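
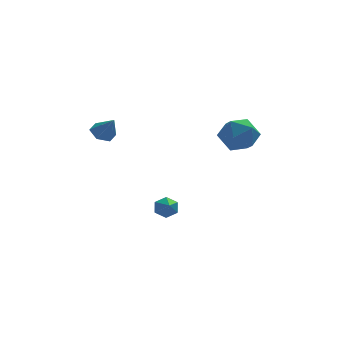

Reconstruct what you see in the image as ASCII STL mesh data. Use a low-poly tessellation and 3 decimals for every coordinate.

solid 
facet normal -0.359 0.493 -0.793
outer loop
vertex -2.123 4.134 1.214
vertex -2.727 4.058 1.44
vertex -2.38 4.582 1.609
endloop
endfacet
facet normal 0.918 0.274 0.287
outer loop
vertex -2.123 4.134 1.214
vertex -2.38 4.582 1.609
vertex -2.293 3.462 2.4
endloop
endfacet
facet normal -0.358 0.493 -0.793
outer loop
vertex -2.38 4.582 1.609
vertex -2.727 4.058 1.44
vertex -2.985 4.506 1.835
endloop
endfacet
facet normal 0.222 0.574 0.788
outer loop
vertex -2.38 4.582 1.609
vertex -2.985 4.506 1.835
vertex -2.293 3.462 2.4
endloop
endfacet
facet normal -0.359 0.492 -0.793
outer loop
vertex -2.985 4.506 1.835
vertex -2.727 4.058 1.44
vertex -3.332 3.982 1.667
endloop
endfacet
facet normal -0.543 0.092 0.835
outer loop
vertex -2.985 4.506 1.835
vertex -3.332 3.982 1.667
vertex -2.293 3.462 2.4
endloop
endfacet
facet normal -0.359 0.493 -0.792
outer loop
vertex -3.332 3.982 1.667
vertex -2.727 4.058 1.44
vertex -3.074 3.535 1.272
endloop
endfacet
facet normal -0.614 -0.691 0.381
outer loop
vertex -3.332 3.982 1.667
vertex -3.074 3.535 1.272
vertex -2.293 3.462 2.4
endloop
endfacet
facet normal -0.358 0.492 -0.793
outer loop
vertex -3.074 3.535 1.272
vertex -2.727 4.058 1.44
vertex -2.469 3.611 1.046
endloop
endfacet
facet normal 0.080 -0.990 -0.119
outer loop
vertex -3.074 3.535 1.272
vertex -2.469 3.611 1.046
vertex -2.293 3.462 2.4
endloop
endfacet
facet normal -0.359 0.492 -0.793
outer loop
vertex -2.469 3.611 1.046
vertex -2.727 4.058 1.44
vertex -2.123 4.134 1.214
endloop
endfacet
facet normal 0.846 -0.507 -0.166
outer loop
vertex -2.469 3.611 1.046
vertex -2.123 4.134 1.214
vertex -2.293 3.462 2.4
endloop
endfacet
facet normal -0.773 0.294 0.562
outer loop
vertex 2.697 3.353 1.864
vertex 2.141 2.542 1.523
vertex 2.726 2.448 2.378
endloop
endfacet
facet normal -0.155 0.484 0.861
outer loop
vertex 2.697 3.353 1.864
vertex 2.726 2.448 2.378
vertex 3.602 2.991 2.23
endloop
endfacet
facet normal 0.198 0.896 0.397
outer loop
vertex 2.697 3.353 1.864
vertex 3.602 2.991 2.23
vertex 3.557 3.421 1.283
endloop
endfacet
facet normal -0.204 0.960 -0.190
outer loop
vertex 2.697 3.353 1.864
vertex 3.557 3.421 1.283
vertex 2.655 3.143 0.846
endloop
endfacet
facet normal -0.804 0.588 -0.088
outer loop
vertex 2.697 3.353 1.864
vertex 2.655 3.143 0.846
vertex 2.141 2.542 1.523
endloop
endfacet
facet normal 0.230 -0.108 0.967
outer loop
vertex 3.602 2.991 2.23
vertex 2.726 2.448 2.378
vertex 3.605 1.957 2.114
endloop
endfacet
facet normal -0.771 -0.416 0.482
outer loop
vertex 2.726 2.448 2.378
vertex 2.141 2.542 1.523
vertex 2.703 1.679 1.677
endloop
endfacet
facet normal -0.820 0.061 -0.568
outer loop
vertex 2.141 2.542 1.523
vertex 2.655 3.143 0.846
vertex 2.658 2.109 0.73
endloop
endfacet
facet normal 0.151 0.664 -0.733
outer loop
vertex 2.655 3.143 0.846
vertex 3.557 3.421 1.283
vertex 3.534 2.652 0.582
endloop
endfacet
facet normal 0.800 0.560 0.216
outer loop
vertex 3.557 3.421 1.283
vertex 3.602 2.991 2.23
vertex 4.119 2.558 1.437
endloop
endfacet
facet normal 0.204 -0.960 0.190
outer loop
vertex 3.563 1.747 1.096
vertex 3.605 1.957 2.114
vertex 2.703 1.679 1.677
endloop
endfacet
facet normal -0.198 -0.896 -0.397
outer loop
vertex 3.563 1.747 1.096
vertex 2.703 1.679 1.677
vertex 2.658 2.109 0.73
endloop
endfacet
facet normal 0.155 -0.484 -0.861
outer loop
vertex 3.563 1.747 1.096
vertex 2.658 2.109 0.73
vertex 3.534 2.652 0.582
endloop
endfacet
facet normal 0.773 -0.294 -0.562
outer loop
vertex 3.563 1.747 1.096
vertex 3.534 2.652 0.582
vertex 4.119 2.558 1.437
endloop
endfacet
facet normal 0.804 -0.588 0.088
outer loop
vertex 3.563 1.747 1.096
vertex 4.119 2.558 1.437
vertex 3.605 1.957 2.114
endloop
endfacet
facet normal -0.151 -0.664 0.733
outer loop
vertex 2.703 1.679 1.677
vertex 3.605 1.957 2.114
vertex 2.726 2.448 2.378
endloop
endfacet
facet normal -0.800 -0.560 -0.216
outer loop
vertex 2.658 2.109 0.73
vertex 2.703 1.679 1.677
vertex 2.141 2.542 1.523
endloop
endfacet
facet normal -0.230 0.108 -0.967
outer loop
vertex 3.534 2.652 0.582
vertex 2.658 2.109 0.73
vertex 2.655 3.143 0.846
endloop
endfacet
facet normal 0.771 0.416 -0.482
outer loop
vertex 4.119 2.558 1.437
vertex 3.534 2.652 0.582
vertex 3.557 3.421 1.283
endloop
endfacet
facet normal 0.820 -0.061 0.568
outer loop
vertex 3.605 1.957 2.114
vertex 4.119 2.558 1.437
vertex 3.602 2.991 2.23
endloop
endfacet
facet normal 0.055 0.875 -0.481
outer loop
vertex 0.384 2.568 -3.17
vertex -0.098 2.755 -2.885
vertex 0.437 2.849 -2.653
endloop
endfacet
facet normal 0.925 -0.366 0.104
outer loop
vertex 0.384 2.568 -3.17
vertex 0.437 2.849 -2.653
vertex -0.182 1.425 -2.155
endloop
endfacet
facet normal 0.055 0.875 -0.481
outer loop
vertex 0.437 2.849 -2.653
vertex -0.098 2.755 -2.885
vertex -0.045 3.035 -2.369
endloop
endfacet
facet normal 0.526 0.068 0.848
outer loop
vertex 0.437 2.849 -2.653
vertex -0.045 3.035 -2.369
vertex -0.182 1.425 -2.155
endloop
endfacet
facet normal 0.056 0.875 -0.481
outer loop
vertex -0.045 3.035 -2.369
vertex -0.098 2.755 -2.885
vertex -0.58 2.942 -2.601
endloop
endfacet
facet normal -0.416 0.155 0.896
outer loop
vertex -0.045 3.035 -2.369
vertex -0.58 2.942 -2.601
vertex -0.182 1.425 -2.155
endloop
endfacet
facet normal 0.056 0.875 -0.481
outer loop
vertex -0.58 2.942 -2.601
vertex -0.098 2.755 -2.885
vertex -0.632 2.662 -3.117
endloop
endfacet
facet normal -0.960 -0.193 0.201
outer loop
vertex -0.58 2.942 -2.601
vertex -0.632 2.662 -3.117
vertex -0.182 1.425 -2.155
endloop
endfacet
facet normal 0.056 0.876 -0.480
outer loop
vertex -0.632 2.662 -3.117
vertex -0.098 2.755 -2.885
vertex -0.15 2.475 -3.402
endloop
endfacet
facet normal -0.562 -0.625 -0.541
outer loop
vertex -0.632 2.662 -3.117
vertex -0.15 2.475 -3.402
vertex -0.182 1.425 -2.155
endloop
endfacet
facet normal 0.056 0.876 -0.480
outer loop
vertex -0.15 2.475 -3.402
vertex -0.098 2.755 -2.885
vertex 0.384 2.568 -3.17
endloop
endfacet
facet normal 0.380 -0.712 -0.590
outer loop
vertex -0.15 2.475 -3.402
vertex 0.384 2.568 -3.17
vertex -0.182 1.425 -2.155
endloop
endfacet

endsolid


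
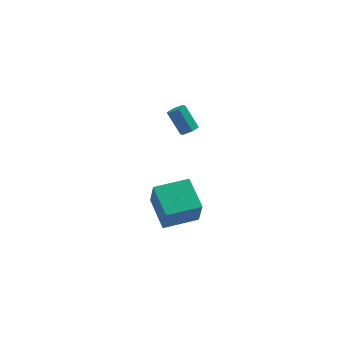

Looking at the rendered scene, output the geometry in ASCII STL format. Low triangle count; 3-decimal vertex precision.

solid 
facet normal -0.973 -0.227 -0.030
outer loop
vertex 2.369 -3.592 -3.266
vertex 1.887 -1.623 -2.519
vertex 2.27 -2.927 -5.085
endloop
endfacet
facet normal 0.223 -0.912 -0.345
outer loop
vertex 4.373 -2.437 -5.021
vertex 2.369 -3.592 -3.266
vertex 2.27 -2.927 -5.085
endloop
endfacet
facet normal -0.973 -0.227 -0.030
outer loop
vertex 2.27 -2.927 -5.085
vertex 1.887 -1.623 -2.519
vertex 1.788 -0.958 -4.339
endloop
endfacet
facet normal -0.051 0.343 -0.938
outer loop
vertex 1.788 -0.958 -4.339
vertex 4.373 -2.437 -5.021
vertex 2.27 -2.927 -5.085
endloop
endfacet
facet normal 0.051 -0.343 0.938
outer loop
vertex 2.369 -3.592 -3.266
vertex 3.99 -1.133 -2.455
vertex 1.887 -1.623 -2.519
endloop
endfacet
facet normal 0.223 -0.912 -0.345
outer loop
vertex 4.472 -3.102 -3.201
vertex 2.369 -3.592 -3.266
vertex 4.373 -2.437 -5.021
endloop
endfacet
facet normal 0.051 -0.343 0.938
outer loop
vertex 4.472 -3.102 -3.201
vertex 3.99 -1.133 -2.455
vertex 2.369 -3.592 -3.266
endloop
endfacet
facet normal -0.223 0.912 0.345
outer loop
vertex 1.887 -1.623 -2.519
vertex 3.99 -1.133 -2.455
vertex 1.788 -0.958 -4.339
endloop
endfacet
facet normal -0.051 0.343 -0.938
outer loop
vertex 3.891 -0.468 -4.274
vertex 4.373 -2.437 -5.021
vertex 1.788 -0.958 -4.339
endloop
endfacet
facet normal -0.223 0.912 0.345
outer loop
vertex 1.788 -0.958 -4.339
vertex 3.99 -1.133 -2.455
vertex 3.891 -0.468 -4.274
endloop
endfacet
facet normal 0.973 0.227 0.030
outer loop
vertex 3.891 -0.468 -4.274
vertex 4.472 -3.102 -3.201
vertex 4.373 -2.437 -5.021
endloop
endfacet
facet normal 0.973 0.227 0.030
outer loop
vertex 3.99 -1.133 -2.455
vertex 4.472 -3.102 -3.201
vertex 3.891 -0.468 -4.274
endloop
endfacet
facet normal 0.398 -0.501 -0.769
outer loop
vertex 4.292 -1.519 2.558
vertex 3.884 -1.929 2.614
vertex 3.791 -1.472 2.268
endloop
endfacet
facet normal 0.312 0.862 -0.400
outer loop
vertex 4.292 -1.519 2.558
vertex 3.791 -1.472 2.268
vertex 3.643 -0.702 3.81
endloop
endfacet
facet normal 0.313 0.861 -0.400
outer loop
vertex 3.643 -0.702 3.81
vertex 3.791 -1.472 2.268
vertex 3.143 -0.655 3.52
endloop
endfacet
facet normal -0.398 0.502 0.768
outer loop
vertex 3.643 -0.702 3.81
vertex 3.143 -0.655 3.52
vertex 3.236 -1.111 3.866
endloop
endfacet
facet normal 0.399 -0.501 -0.768
outer loop
vertex 3.791 -1.472 2.268
vertex 3.884 -1.929 2.614
vertex 3.384 -1.882 2.324
endloop
endfacet
facet normal -0.591 0.500 -0.633
outer loop
vertex 3.791 -1.472 2.268
vertex 3.384 -1.882 2.324
vertex 3.143 -0.655 3.52
endloop
endfacet
facet normal -0.590 0.501 -0.633
outer loop
vertex 3.143 -0.655 3.52
vertex 3.384 -1.882 2.324
vertex 2.735 -1.064 3.576
endloop
endfacet
facet normal -0.398 0.502 0.768
outer loop
vertex 3.143 -0.655 3.52
vertex 2.735 -1.064 3.576
vertex 3.236 -1.111 3.866
endloop
endfacet
facet normal 0.398 -0.502 -0.768
outer loop
vertex 3.384 -1.882 2.324
vertex 3.884 -1.929 2.614
vertex 3.477 -2.338 2.67
endloop
endfacet
facet normal -0.903 -0.361 -0.233
outer loop
vertex 3.384 -1.882 2.324
vertex 3.477 -2.338 2.67
vertex 2.735 -1.064 3.576
endloop
endfacet
facet normal -0.903 -0.360 -0.233
outer loop
vertex 2.735 -1.064 3.576
vertex 3.477 -2.338 2.67
vertex 2.828 -1.521 3.922
endloop
endfacet
facet normal -0.398 0.501 0.769
outer loop
vertex 2.735 -1.064 3.576
vertex 2.828 -1.521 3.922
vertex 3.236 -1.111 3.866
endloop
endfacet
facet normal 0.398 -0.502 -0.768
outer loop
vertex 3.477 -2.338 2.67
vertex 3.884 -1.929 2.614
vertex 3.977 -2.385 2.96
endloop
endfacet
facet normal -0.313 -0.861 0.400
outer loop
vertex 3.477 -2.338 2.67
vertex 3.977 -2.385 2.96
vertex 2.828 -1.521 3.922
endloop
endfacet
facet normal -0.313 -0.861 0.400
outer loop
vertex 2.828 -1.521 3.922
vertex 3.977 -2.385 2.96
vertex 3.329 -1.568 4.212
endloop
endfacet
facet normal -0.398 0.501 0.769
outer loop
vertex 2.828 -1.521 3.922
vertex 3.329 -1.568 4.212
vertex 3.236 -1.111 3.866
endloop
endfacet
facet normal 0.398 -0.502 -0.768
outer loop
vertex 3.977 -2.385 2.96
vertex 3.884 -1.929 2.614
vertex 4.385 -1.976 2.904
endloop
endfacet
facet normal 0.590 -0.502 0.633
outer loop
vertex 3.977 -2.385 2.96
vertex 4.385 -1.976 2.904
vertex 3.329 -1.568 4.212
endloop
endfacet
facet normal 0.591 -0.500 0.633
outer loop
vertex 3.329 -1.568 4.212
vertex 4.385 -1.976 2.904
vertex 3.736 -1.158 4.156
endloop
endfacet
facet normal -0.399 0.501 0.768
outer loop
vertex 3.329 -1.568 4.212
vertex 3.736 -1.158 4.156
vertex 3.236 -1.111 3.866
endloop
endfacet
facet normal 0.398 -0.501 -0.769
outer loop
vertex 4.385 -1.976 2.904
vertex 3.884 -1.929 2.614
vertex 4.292 -1.519 2.558
endloop
endfacet
facet normal 0.903 0.360 0.233
outer loop
vertex 4.385 -1.976 2.904
vertex 4.292 -1.519 2.558
vertex 3.736 -1.158 4.156
endloop
endfacet
facet normal 0.903 0.361 0.233
outer loop
vertex 3.736 -1.158 4.156
vertex 4.292 -1.519 2.558
vertex 3.643 -0.702 3.81
endloop
endfacet
facet normal -0.398 0.502 0.768
outer loop
vertex 3.736 -1.158 4.156
vertex 3.643 -0.702 3.81
vertex 3.236 -1.111 3.866
endloop
endfacet

endsolid


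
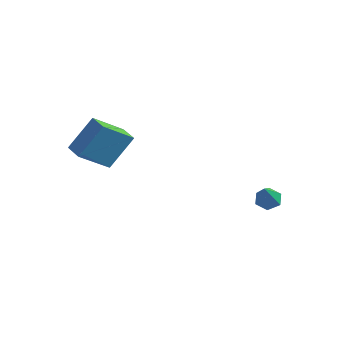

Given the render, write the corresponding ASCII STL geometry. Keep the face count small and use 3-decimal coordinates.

solid 
facet normal -0.220 0.577 -0.787
outer loop
vertex 3.56 3.68 -1.545
vertex 3.197 3.252 -1.757
vertex 2.981 3.673 -1.388
endloop
endfacet
facet normal 0.201 0.608 0.768
outer loop
vertex 3.56 3.68 -1.545
vertex 2.981 3.673 -1.388
vertex 3.563 2.288 -0.443
endloop
endfacet
facet normal -0.219 0.577 -0.787
outer loop
vertex 2.981 3.673 -1.388
vertex 3.197 3.252 -1.757
vertex 2.618 3.245 -1.601
endloop
endfacet
facet normal -0.666 0.209 0.716
outer loop
vertex 2.981 3.673 -1.388
vertex 2.618 3.245 -1.601
vertex 3.563 2.288 -0.443
endloop
endfacet
facet normal -0.219 0.576 -0.788
outer loop
vertex 2.618 3.245 -1.601
vertex 3.197 3.252 -1.757
vertex 2.834 2.824 -1.969
endloop
endfacet
facet normal -0.801 -0.570 0.182
outer loop
vertex 2.618 3.245 -1.601
vertex 2.834 2.824 -1.969
vertex 3.563 2.288 -0.443
endloop
endfacet
facet normal -0.220 0.577 -0.787
outer loop
vertex 2.834 2.824 -1.969
vertex 3.197 3.252 -1.757
vertex 3.413 2.831 -2.126
endloop
endfacet
facet normal -0.070 -0.951 -0.301
outer loop
vertex 2.834 2.824 -1.969
vertex 3.413 2.831 -2.126
vertex 3.563 2.288 -0.443
endloop
endfacet
facet normal -0.219 0.577 -0.787
outer loop
vertex 3.413 2.831 -2.126
vertex 3.197 3.252 -1.757
vertex 3.776 3.259 -1.913
endloop
endfacet
facet normal 0.796 -0.551 -0.249
outer loop
vertex 3.413 2.831 -2.126
vertex 3.776 3.259 -1.913
vertex 3.563 2.288 -0.443
endloop
endfacet
facet normal -0.219 0.576 -0.788
outer loop
vertex 3.776 3.259 -1.913
vertex 3.197 3.252 -1.757
vertex 3.56 3.68 -1.545
endloop
endfacet
facet normal 0.931 0.228 0.286
outer loop
vertex 3.776 3.259 -1.913
vertex 3.56 3.68 -1.545
vertex 3.563 2.288 -0.443
endloop
endfacet
facet normal -0.887 0.462 0.004
outer loop
vertex -2.632 -2.716 2.473
vertex -2.114 -1.734 3.89
vertex -2.0 -1.492 1.394
endloop
endfacet
facet normal -0.288 -0.545 -0.787
outer loop
vertex -1.166 -1.926 1.39
vertex -2.632 -2.716 2.473
vertex -2.0 -1.492 1.394
endloop
endfacet
facet normal -0.887 0.462 0.004
outer loop
vertex -2.0 -1.492 1.394
vertex -2.114 -1.734 3.89
vertex -1.482 -0.51 2.81
endloop
endfacet
facet normal 0.361 0.699 -0.617
outer loop
vertex -1.482 -0.51 2.81
vertex -1.166 -1.926 1.39
vertex -2.0 -1.492 1.394
endloop
endfacet
facet normal -0.361 -0.699 0.617
outer loop
vertex -2.632 -2.716 2.473
vertex -1.28 -2.168 3.886
vertex -2.114 -1.734 3.89
endloop
endfacet
facet normal -0.287 -0.546 -0.787
outer loop
vertex -1.798 -3.15 2.47
vertex -2.632 -2.716 2.473
vertex -1.166 -1.926 1.39
endloop
endfacet
facet normal -0.362 -0.699 0.617
outer loop
vertex -1.798 -3.15 2.47
vertex -1.28 -2.168 3.886
vertex -2.632 -2.716 2.473
endloop
endfacet
facet normal 0.288 0.546 0.787
outer loop
vertex -2.114 -1.734 3.89
vertex -1.28 -2.168 3.886
vertex -1.482 -0.51 2.81
endloop
endfacet
facet normal 0.362 0.699 -0.617
outer loop
vertex -0.648 -0.944 2.807
vertex -1.166 -1.926 1.39
vertex -1.482 -0.51 2.81
endloop
endfacet
facet normal 0.287 0.546 0.787
outer loop
vertex -1.482 -0.51 2.81
vertex -1.28 -2.168 3.886
vertex -0.648 -0.944 2.807
endloop
endfacet
facet normal 0.887 -0.462 -0.004
outer loop
vertex -0.648 -0.944 2.807
vertex -1.798 -3.15 2.47
vertex -1.166 -1.926 1.39
endloop
endfacet
facet normal 0.887 -0.462 -0.004
outer loop
vertex -1.28 -2.168 3.886
vertex -1.798 -3.15 2.47
vertex -0.648 -0.944 2.807
endloop
endfacet

endsolid


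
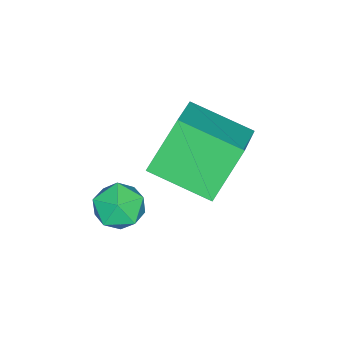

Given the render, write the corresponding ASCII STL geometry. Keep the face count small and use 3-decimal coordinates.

solid 
facet normal -0.508 0.243 0.826
outer loop
vertex -3.157 -1.063 3.939
vertex -3.308 0.813 3.293
vertex -4.838 -1.51 3.036
endloop
endfacet
facet normal 0.076 -0.943 0.325
outer loop
vertex -3.872 -1.973 1.467
vertex -3.157 -1.063 3.939
vertex -4.838 -1.51 3.036
endloop
endfacet
facet normal -0.508 0.243 0.826
outer loop
vertex -4.838 -1.51 3.036
vertex -3.308 0.813 3.293
vertex -4.989 0.366 2.39
endloop
endfacet
facet normal -0.858 -0.228 -0.461
outer loop
vertex -4.989 0.366 2.39
vertex -3.872 -1.973 1.467
vertex -4.838 -1.51 3.036
endloop
endfacet
facet normal 0.858 0.228 0.461
outer loop
vertex -3.157 -1.063 3.939
vertex -2.342 0.35 1.724
vertex -3.308 0.813 3.293
endloop
endfacet
facet normal 0.076 -0.943 0.325
outer loop
vertex -2.191 -1.526 2.37
vertex -3.157 -1.063 3.939
vertex -3.872 -1.973 1.467
endloop
endfacet
facet normal 0.858 0.228 0.461
outer loop
vertex -2.191 -1.526 2.37
vertex -2.342 0.35 1.724
vertex -3.157 -1.063 3.939
endloop
endfacet
facet normal -0.076 0.943 -0.325
outer loop
vertex -3.308 0.813 3.293
vertex -2.342 0.35 1.724
vertex -4.989 0.366 2.39
endloop
endfacet
facet normal -0.858 -0.228 -0.461
outer loop
vertex -4.023 -0.097 0.821
vertex -3.872 -1.973 1.467
vertex -4.989 0.366 2.39
endloop
endfacet
facet normal -0.076 0.943 -0.325
outer loop
vertex -4.989 0.366 2.39
vertex -2.342 0.35 1.724
vertex -4.023 -0.097 0.821
endloop
endfacet
facet normal 0.508 -0.243 -0.826
outer loop
vertex -4.023 -0.097 0.821
vertex -2.191 -1.526 2.37
vertex -3.872 -1.973 1.467
endloop
endfacet
facet normal 0.508 -0.243 -0.826
outer loop
vertex -2.342 0.35 1.724
vertex -2.191 -1.526 2.37
vertex -4.023 -0.097 0.821
endloop
endfacet
facet normal -0.688 0.259 0.678
outer loop
vertex -3.119 -2.373 0.277
vertex -2.592 -2.61 0.902
vertex -2.576 -1.809 0.612
endloop
endfacet
facet normal -0.744 0.661 0.093
outer loop
vertex -3.119 -2.373 0.277
vertex -2.576 -1.809 0.612
vertex -2.701 -1.831 -0.23
endloop
endfacet
facet normal -0.857 0.228 -0.463
outer loop
vertex -3.119 -2.373 0.277
vertex -2.701 -1.831 -0.23
vertex -2.793 -2.645 -0.461
endloop
endfacet
facet normal -0.869 -0.442 -0.221
outer loop
vertex -3.119 -2.373 0.277
vertex -2.793 -2.645 -0.461
vertex -2.726 -3.127 0.238
endloop
endfacet
facet normal -0.765 -0.424 0.484
outer loop
vertex -3.119 -2.373 0.277
vertex -2.726 -3.127 0.238
vertex -2.592 -2.61 0.902
endloop
endfacet
facet normal -0.120 0.993 -0.008
outer loop
vertex -2.701 -1.831 -0.23
vertex -2.576 -1.809 0.612
vertex -1.914 -1.733 0.082
endloop
endfacet
facet normal -0.028 0.341 0.940
outer loop
vertex -2.576 -1.809 0.612
vertex -2.592 -2.61 0.902
vertex -1.847 -2.215 0.781
endloop
endfacet
facet normal -0.153 -0.765 0.626
outer loop
vertex -2.592 -2.61 0.902
vertex -2.726 -3.127 0.238
vertex -1.939 -3.029 0.55
endloop
endfacet
facet normal -0.322 -0.793 -0.516
outer loop
vertex -2.726 -3.127 0.238
vertex -2.793 -2.645 -0.461
vertex -2.064 -3.051 -0.292
endloop
endfacet
facet normal -0.302 0.292 -0.908
outer loop
vertex -2.793 -2.645 -0.461
vertex -2.701 -1.831 -0.23
vertex -2.048 -2.25 -0.582
endloop
endfacet
facet normal 0.869 0.442 0.221
outer loop
vertex -1.521 -2.487 0.043
vertex -1.914 -1.733 0.082
vertex -1.847 -2.215 0.781
endloop
endfacet
facet normal 0.857 -0.228 0.463
outer loop
vertex -1.521 -2.487 0.043
vertex -1.847 -2.215 0.781
vertex -1.939 -3.029 0.55
endloop
endfacet
facet normal 0.744 -0.661 -0.093
outer loop
vertex -1.521 -2.487 0.043
vertex -1.939 -3.029 0.55
vertex -2.064 -3.051 -0.292
endloop
endfacet
facet normal 0.688 -0.259 -0.678
outer loop
vertex -1.521 -2.487 0.043
vertex -2.064 -3.051 -0.292
vertex -2.048 -2.25 -0.582
endloop
endfacet
facet normal 0.765 0.424 -0.484
outer loop
vertex -1.521 -2.487 0.043
vertex -2.048 -2.25 -0.582
vertex -1.914 -1.733 0.082
endloop
endfacet
facet normal 0.322 0.793 0.516
outer loop
vertex -1.847 -2.215 0.781
vertex -1.914 -1.733 0.082
vertex -2.576 -1.809 0.612
endloop
endfacet
facet normal 0.302 -0.292 0.908
outer loop
vertex -1.939 -3.029 0.55
vertex -1.847 -2.215 0.781
vertex -2.592 -2.61 0.902
endloop
endfacet
facet normal 0.120 -0.993 0.008
outer loop
vertex -2.064 -3.051 -0.292
vertex -1.939 -3.029 0.55
vertex -2.726 -3.127 0.238
endloop
endfacet
facet normal 0.028 -0.341 -0.940
outer loop
vertex -2.048 -2.25 -0.582
vertex -2.064 -3.051 -0.292
vertex -2.793 -2.645 -0.461
endloop
endfacet
facet normal 0.153 0.765 -0.626
outer loop
vertex -1.914 -1.733 0.082
vertex -2.048 -2.25 -0.582
vertex -2.701 -1.831 -0.23
endloop
endfacet

endsolid


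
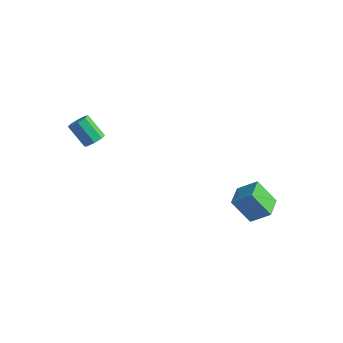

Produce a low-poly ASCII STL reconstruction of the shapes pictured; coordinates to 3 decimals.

solid 
facet normal 0.661 0.082 -0.746
outer loop
vertex -2.678 -2.863 3.498
vertex -3.005 -3.389 3.151
vertex -3.071 -2.682 3.17
endloop
endfacet
facet normal 0.200 0.939 0.279
outer loop
vertex -2.678 -2.863 3.498
vertex -3.071 -2.682 3.17
vertex -3.827 -3.005 4.797
endloop
endfacet
facet normal 0.199 0.940 0.279
outer loop
vertex -3.827 -3.005 4.797
vertex -3.071 -2.682 3.17
vertex -4.221 -2.824 4.468
endloop
endfacet
facet normal -0.661 -0.082 0.746
outer loop
vertex -3.827 -3.005 4.797
vertex -4.221 -2.824 4.468
vertex -4.155 -3.531 4.449
endloop
endfacet
facet normal 0.661 0.082 -0.746
outer loop
vertex -3.071 -2.682 3.17
vertex -3.005 -3.389 3.151
vertex -3.426 -2.915 2.83
endloop
endfacet
facet normal -0.371 0.900 -0.230
outer loop
vertex -3.071 -2.682 3.17
vertex -3.426 -2.915 2.83
vertex -4.221 -2.824 4.468
endloop
endfacet
facet normal -0.371 0.899 -0.230
outer loop
vertex -4.221 -2.824 4.468
vertex -3.426 -2.915 2.83
vertex -4.575 -3.057 4.129
endloop
endfacet
facet normal -0.661 -0.082 0.746
outer loop
vertex -4.221 -2.824 4.468
vertex -4.575 -3.057 4.129
vertex -4.155 -3.531 4.449
endloop
endfacet
facet normal 0.660 0.081 -0.747
outer loop
vertex -3.426 -2.915 2.83
vertex -3.005 -3.389 3.151
vertex -3.534 -3.426 2.679
endloop
endfacet
facet normal -0.724 0.332 -0.604
outer loop
vertex -3.426 -2.915 2.83
vertex -3.534 -3.426 2.679
vertex -4.575 -3.057 4.129
endloop
endfacet
facet normal -0.723 0.334 -0.604
outer loop
vertex -4.575 -3.057 4.129
vertex -3.534 -3.426 2.679
vertex -4.684 -3.568 3.977
endloop
endfacet
facet normal -0.660 -0.081 0.747
outer loop
vertex -4.575 -3.057 4.129
vertex -4.684 -3.568 3.977
vertex -4.155 -3.531 4.449
endloop
endfacet
facet normal 0.660 0.082 -0.746
outer loop
vertex -3.534 -3.426 2.679
vertex -3.005 -3.389 3.151
vertex -3.333 -3.915 2.803
endloop
endfacet
facet normal -0.653 -0.427 -0.625
outer loop
vertex -3.534 -3.426 2.679
vertex -3.333 -3.915 2.803
vertex -4.684 -3.568 3.977
endloop
endfacet
facet normal -0.653 -0.429 -0.624
outer loop
vertex -4.684 -3.568 3.977
vertex -3.333 -3.915 2.803
vertex -4.482 -4.057 4.102
endloop
endfacet
facet normal -0.660 -0.082 0.746
outer loop
vertex -4.684 -3.568 3.977
vertex -4.482 -4.057 4.102
vertex -4.155 -3.531 4.449
endloop
endfacet
facet normal 0.661 0.082 -0.746
outer loop
vertex -3.333 -3.915 2.803
vertex -3.005 -3.389 3.151
vertex -2.939 -4.096 3.132
endloop
endfacet
facet normal -0.199 -0.940 -0.279
outer loop
vertex -3.333 -3.915 2.803
vertex -2.939 -4.096 3.132
vertex -4.482 -4.057 4.102
endloop
endfacet
facet normal -0.199 -0.939 -0.279
outer loop
vertex -4.482 -4.057 4.102
vertex -2.939 -4.096 3.132
vertex -4.089 -4.238 4.43
endloop
endfacet
facet normal -0.661 -0.082 0.746
outer loop
vertex -4.482 -4.057 4.102
vertex -4.089 -4.238 4.43
vertex -4.155 -3.531 4.449
endloop
endfacet
facet normal 0.661 0.082 -0.746
outer loop
vertex -2.939 -4.096 3.132
vertex -3.005 -3.389 3.151
vertex -2.585 -3.863 3.471
endloop
endfacet
facet normal 0.371 -0.899 0.231
outer loop
vertex -2.939 -4.096 3.132
vertex -2.585 -3.863 3.471
vertex -4.089 -4.238 4.43
endloop
endfacet
facet normal 0.371 -0.900 0.230
outer loop
vertex -4.089 -4.238 4.43
vertex -2.585 -3.863 3.471
vertex -3.734 -4.005 4.77
endloop
endfacet
facet normal -0.661 -0.082 0.746
outer loop
vertex -4.089 -4.238 4.43
vertex -3.734 -4.005 4.77
vertex -4.155 -3.531 4.449
endloop
endfacet
facet normal 0.660 0.081 -0.747
outer loop
vertex -2.585 -3.863 3.471
vertex -3.005 -3.389 3.151
vertex -2.476 -3.352 3.623
endloop
endfacet
facet normal 0.724 -0.334 0.604
outer loop
vertex -2.585 -3.863 3.471
vertex -2.476 -3.352 3.623
vertex -3.734 -4.005 4.77
endloop
endfacet
facet normal 0.724 -0.332 0.605
outer loop
vertex -3.734 -4.005 4.77
vertex -2.476 -3.352 3.623
vertex -3.626 -3.494 4.921
endloop
endfacet
facet normal -0.660 -0.081 0.747
outer loop
vertex -3.734 -4.005 4.77
vertex -3.626 -3.494 4.921
vertex -4.155 -3.531 4.449
endloop
endfacet
facet normal 0.660 0.082 -0.746
outer loop
vertex -2.476 -3.352 3.623
vertex -3.005 -3.389 3.151
vertex -2.678 -2.863 3.498
endloop
endfacet
facet normal 0.652 0.429 0.625
outer loop
vertex -2.476 -3.352 3.623
vertex -2.678 -2.863 3.498
vertex -3.626 -3.494 4.921
endloop
endfacet
facet normal 0.654 0.427 0.625
outer loop
vertex -3.626 -3.494 4.921
vertex -2.678 -2.863 3.498
vertex -3.827 -3.005 4.797
endloop
endfacet
facet normal -0.660 -0.082 0.746
outer loop
vertex -3.626 -3.494 4.921
vertex -3.827 -3.005 4.797
vertex -4.155 -3.531 4.449
endloop
endfacet
facet normal -0.542 -0.265 0.798
outer loop
vertex 4.17 2.406 -1.678
vertex 3.486 3.852 -1.662
vertex 3.041 1.883 -2.619
endloop
endfacet
facet normal 0.427 -0.904 -0.010
outer loop
vertex 4.114 2.408 -4.198
vertex 4.17 2.406 -1.678
vertex 3.041 1.883 -2.619
endloop
endfacet
facet normal -0.542 -0.265 0.798
outer loop
vertex 3.041 1.883 -2.619
vertex 3.486 3.852 -1.662
vertex 2.357 3.329 -2.603
endloop
endfacet
facet normal -0.724 -0.336 -0.603
outer loop
vertex 2.357 3.329 -2.603
vertex 4.114 2.408 -4.198
vertex 3.041 1.883 -2.619
endloop
endfacet
facet normal 0.724 0.336 0.603
outer loop
vertex 4.17 2.406 -1.678
vertex 4.559 4.377 -3.241
vertex 3.486 3.852 -1.662
endloop
endfacet
facet normal 0.427 -0.904 -0.010
outer loop
vertex 5.243 2.931 -3.257
vertex 4.17 2.406 -1.678
vertex 4.114 2.408 -4.198
endloop
endfacet
facet normal 0.724 0.336 0.603
outer loop
vertex 5.243 2.931 -3.257
vertex 4.559 4.377 -3.241
vertex 4.17 2.406 -1.678
endloop
endfacet
facet normal -0.427 0.904 0.010
outer loop
vertex 3.486 3.852 -1.662
vertex 4.559 4.377 -3.241
vertex 2.357 3.329 -2.603
endloop
endfacet
facet normal -0.724 -0.336 -0.603
outer loop
vertex 3.43 3.854 -4.182
vertex 4.114 2.408 -4.198
vertex 2.357 3.329 -2.603
endloop
endfacet
facet normal -0.427 0.904 0.010
outer loop
vertex 2.357 3.329 -2.603
vertex 4.559 4.377 -3.241
vertex 3.43 3.854 -4.182
endloop
endfacet
facet normal 0.542 0.265 -0.798
outer loop
vertex 3.43 3.854 -4.182
vertex 5.243 2.931 -3.257
vertex 4.114 2.408 -4.198
endloop
endfacet
facet normal 0.542 0.265 -0.798
outer loop
vertex 4.559 4.377 -3.241
vertex 5.243 2.931 -3.257
vertex 3.43 3.854 -4.182
endloop
endfacet

endsolid


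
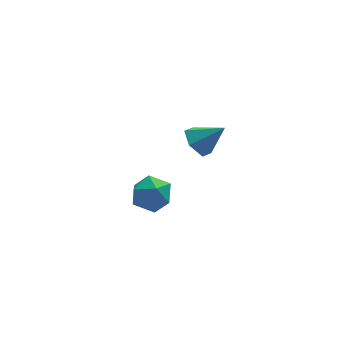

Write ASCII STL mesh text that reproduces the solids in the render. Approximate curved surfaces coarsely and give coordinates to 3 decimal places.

solid 
facet normal -0.954 0.296 0.046
outer loop
vertex -3.476 -0.034 -4.302
vertex -3.422 -0.056 -3.052
vertex -3.128 0.99 -3.673
endloop
endfacet
facet normal -0.638 0.549 -0.541
outer loop
vertex -3.476 -0.034 -4.302
vertex -3.128 0.99 -3.673
vertex -2.524 0.662 -4.718
endloop
endfacet
facet normal -0.397 -0.006 -0.918
outer loop
vertex -3.476 -0.034 -4.302
vertex -2.524 0.662 -4.718
vertex -2.444 -0.586 -4.744
endloop
endfacet
facet normal -0.564 -0.603 -0.564
outer loop
vertex -3.476 -0.034 -4.302
vertex -2.444 -0.586 -4.744
vertex -3.0 -1.03 -3.714
endloop
endfacet
facet normal -0.909 -0.416 0.032
outer loop
vertex -3.476 -0.034 -4.302
vertex -3.0 -1.03 -3.714
vertex -3.422 -0.056 -3.052
endloop
endfacet
facet normal -0.074 0.938 -0.338
outer loop
vertex -2.524 0.662 -4.718
vertex -3.128 0.99 -3.673
vertex -1.88 1.07 -3.726
endloop
endfacet
facet normal -0.587 0.529 0.613
outer loop
vertex -3.128 0.99 -3.673
vertex -3.422 -0.056 -3.052
vertex -2.436 0.626 -2.696
endloop
endfacet
facet normal -0.514 -0.623 0.590
outer loop
vertex -3.422 -0.056 -3.052
vertex -3.0 -1.03 -3.714
vertex -2.356 -0.622 -2.722
endloop
endfacet
facet normal 0.043 -0.926 -0.376
outer loop
vertex -3.0 -1.03 -3.714
vertex -2.444 -0.586 -4.744
vertex -1.752 -0.95 -3.767
endloop
endfacet
facet normal 0.315 0.040 -0.948
outer loop
vertex -2.444 -0.586 -4.744
vertex -2.524 0.662 -4.718
vertex -1.458 0.096 -4.388
endloop
endfacet
facet normal 0.564 0.603 0.564
outer loop
vertex -1.404 0.074 -3.138
vertex -1.88 1.07 -3.726
vertex -2.436 0.626 -2.696
endloop
endfacet
facet normal 0.397 0.006 0.918
outer loop
vertex -1.404 0.074 -3.138
vertex -2.436 0.626 -2.696
vertex -2.356 -0.622 -2.722
endloop
endfacet
facet normal 0.638 -0.549 0.541
outer loop
vertex -1.404 0.074 -3.138
vertex -2.356 -0.622 -2.722
vertex -1.752 -0.95 -3.767
endloop
endfacet
facet normal 0.954 -0.296 -0.046
outer loop
vertex -1.404 0.074 -3.138
vertex -1.752 -0.95 -3.767
vertex -1.458 0.096 -4.388
endloop
endfacet
facet normal 0.909 0.416 -0.032
outer loop
vertex -1.404 0.074 -3.138
vertex -1.458 0.096 -4.388
vertex -1.88 1.07 -3.726
endloop
endfacet
facet normal -0.043 0.926 0.376
outer loop
vertex -2.436 0.626 -2.696
vertex -1.88 1.07 -3.726
vertex -3.128 0.99 -3.673
endloop
endfacet
facet normal -0.315 -0.040 0.948
outer loop
vertex -2.356 -0.622 -2.722
vertex -2.436 0.626 -2.696
vertex -3.422 -0.056 -3.052
endloop
endfacet
facet normal 0.074 -0.938 0.338
outer loop
vertex -1.752 -0.95 -3.767
vertex -2.356 -0.622 -2.722
vertex -3.0 -1.03 -3.714
endloop
endfacet
facet normal 0.587 -0.529 -0.613
outer loop
vertex -1.458 0.096 -4.388
vertex -1.752 -0.95 -3.767
vertex -2.444 -0.586 -4.744
endloop
endfacet
facet normal 0.514 0.623 -0.590
outer loop
vertex -1.88 1.07 -3.726
vertex -1.458 0.096 -4.388
vertex -2.524 0.662 -4.718
endloop
endfacet
facet normal -0.710 0.237 -0.663
outer loop
vertex -0.135 -2.164 2.192
vertex -0.769 -2.831 2.633
vertex -0.744 -1.862 2.953
endloop
endfacet
facet normal 0.651 0.722 0.234
outer loop
vertex -0.135 -2.164 2.192
vertex -0.744 -1.862 2.953
vertex 0.489 -3.249 3.807
endloop
endfacet
facet normal -0.710 0.237 -0.663
outer loop
vertex -0.744 -1.862 2.953
vertex -0.769 -2.831 2.633
vertex -1.378 -2.529 3.394
endloop
endfacet
facet normal 0.021 0.538 0.843
outer loop
vertex -0.744 -1.862 2.953
vertex -1.378 -2.529 3.394
vertex 0.489 -3.249 3.807
endloop
endfacet
facet normal -0.711 0.237 -0.663
outer loop
vertex -1.378 -2.529 3.394
vertex -0.769 -2.831 2.633
vertex -1.402 -3.497 3.074
endloop
endfacet
facet normal -0.312 -0.291 0.904
outer loop
vertex -1.378 -2.529 3.394
vertex -1.402 -3.497 3.074
vertex 0.489 -3.249 3.807
endloop
endfacet
facet normal -0.710 0.236 -0.663
outer loop
vertex -1.402 -3.497 3.074
vertex -0.769 -2.831 2.633
vertex -0.793 -3.799 2.314
endloop
endfacet
facet normal -0.016 -0.934 0.358
outer loop
vertex -1.402 -3.497 3.074
vertex -0.793 -3.799 2.314
vertex 0.489 -3.249 3.807
endloop
endfacet
facet normal -0.710 0.236 -0.663
outer loop
vertex -0.793 -3.799 2.314
vertex -0.769 -2.831 2.633
vertex -0.159 -3.132 1.873
endloop
endfacet
facet normal 0.613 -0.749 -0.251
outer loop
vertex -0.793 -3.799 2.314
vertex -0.159 -3.132 1.873
vertex 0.489 -3.249 3.807
endloop
endfacet
facet normal -0.710 0.236 -0.663
outer loop
vertex -0.159 -3.132 1.873
vertex -0.769 -2.831 2.633
vertex -0.135 -2.164 2.192
endloop
endfacet
facet normal 0.947 0.079 -0.312
outer loop
vertex -0.159 -3.132 1.873
vertex -0.135 -2.164 2.192
vertex 0.489 -3.249 3.807
endloop
endfacet

endsolid


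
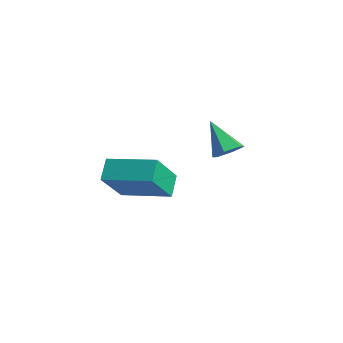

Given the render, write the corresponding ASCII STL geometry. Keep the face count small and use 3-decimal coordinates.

solid 
facet normal -0.825 -0.541 -0.165
outer loop
vertex 2.008 -3.036 1.397
vertex 1.507 -2.473 2.054
vertex 1.517 -1.868 0.022
endloop
endfacet
facet normal 0.501 -0.563 -0.657
outer loop
vertex 3.133 -0.807 0.346
vertex 2.008 -3.036 1.397
vertex 1.517 -1.868 0.022
endloop
endfacet
facet normal -0.825 -0.541 -0.165
outer loop
vertex 1.517 -1.868 0.022
vertex 1.507 -2.473 2.054
vertex 1.016 -1.305 0.679
endloop
endfacet
facet normal -0.263 0.625 -0.735
outer loop
vertex 1.016 -1.305 0.679
vertex 3.133 -0.807 0.346
vertex 1.517 -1.868 0.022
endloop
endfacet
facet normal 0.263 -0.625 0.735
outer loop
vertex 2.008 -3.036 1.397
vertex 3.123 -1.412 2.378
vertex 1.507 -2.473 2.054
endloop
endfacet
facet normal 0.501 -0.563 -0.657
outer loop
vertex 3.624 -1.975 1.721
vertex 2.008 -3.036 1.397
vertex 3.133 -0.807 0.346
endloop
endfacet
facet normal 0.263 -0.625 0.735
outer loop
vertex 3.624 -1.975 1.721
vertex 3.123 -1.412 2.378
vertex 2.008 -3.036 1.397
endloop
endfacet
facet normal -0.501 0.563 0.657
outer loop
vertex 1.507 -2.473 2.054
vertex 3.123 -1.412 2.378
vertex 1.016 -1.305 0.679
endloop
endfacet
facet normal -0.263 0.625 -0.735
outer loop
vertex 2.632 -0.244 1.003
vertex 3.133 -0.807 0.346
vertex 1.016 -1.305 0.679
endloop
endfacet
facet normal -0.501 0.563 0.657
outer loop
vertex 1.016 -1.305 0.679
vertex 3.123 -1.412 2.378
vertex 2.632 -0.244 1.003
endloop
endfacet
facet normal 0.825 0.541 0.165
outer loop
vertex 2.632 -0.244 1.003
vertex 3.624 -1.975 1.721
vertex 3.133 -0.807 0.346
endloop
endfacet
facet normal 0.825 0.541 0.165
outer loop
vertex 3.123 -1.412 2.378
vertex 3.624 -1.975 1.721
vertex 2.632 -0.244 1.003
endloop
endfacet
facet normal 0.661 0.047 -0.749
outer loop
vertex 2.756 2.472 1.727
vertex 2.282 2.307 1.298
vertex 2.395 2.942 1.438
endloop
endfacet
facet normal 0.258 0.642 0.722
outer loop
vertex 2.756 2.472 1.727
vertex 2.395 2.942 1.438
vertex 1.238 2.233 2.482
endloop
endfacet
facet normal 0.661 0.047 -0.749
outer loop
vertex 2.395 2.942 1.438
vertex 2.282 2.307 1.298
vertex 1.921 2.778 1.009
endloop
endfacet
facet normal -0.429 0.894 0.132
outer loop
vertex 2.395 2.942 1.438
vertex 1.921 2.778 1.009
vertex 1.238 2.233 2.482
endloop
endfacet
facet normal 0.661 0.046 -0.749
outer loop
vertex 1.921 2.778 1.009
vertex 2.282 2.307 1.298
vertex 1.808 2.143 0.87
endloop
endfacet
facet normal -0.912 0.236 -0.336
outer loop
vertex 1.921 2.778 1.009
vertex 1.808 2.143 0.87
vertex 1.238 2.233 2.482
endloop
endfacet
facet normal 0.660 0.048 -0.750
outer loop
vertex 1.808 2.143 0.87
vertex 2.282 2.307 1.298
vertex 2.169 1.672 1.158
endloop
endfacet
facet normal -0.708 -0.673 -0.213
outer loop
vertex 1.808 2.143 0.87
vertex 2.169 1.672 1.158
vertex 1.238 2.233 2.482
endloop
endfacet
facet normal 0.661 0.047 -0.749
outer loop
vertex 2.169 1.672 1.158
vertex 2.282 2.307 1.298
vertex 2.643 1.837 1.587
endloop
endfacet
facet normal -0.020 -0.926 0.378
outer loop
vertex 2.169 1.672 1.158
vertex 2.643 1.837 1.587
vertex 1.238 2.233 2.482
endloop
endfacet
facet normal 0.661 0.047 -0.749
outer loop
vertex 2.643 1.837 1.587
vertex 2.282 2.307 1.298
vertex 2.756 2.472 1.727
endloop
endfacet
facet normal 0.463 -0.269 0.845
outer loop
vertex 2.643 1.837 1.587
vertex 2.756 2.472 1.727
vertex 1.238 2.233 2.482
endloop
endfacet

endsolid


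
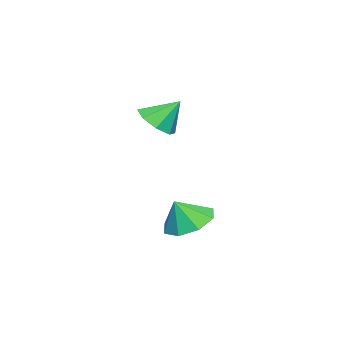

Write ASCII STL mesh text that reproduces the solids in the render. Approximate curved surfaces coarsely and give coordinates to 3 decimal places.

solid 
facet normal 0.188 -0.627 -0.756
outer loop
vertex 1.972 0.323 0.919
vertex 1.23 0.053 0.958
vertex 1.593 0.635 0.566
endloop
endfacet
facet normal 0.542 0.827 0.149
outer loop
vertex 1.972 0.323 0.919
vertex 1.593 0.635 0.566
vertex 1.01 0.787 1.842
endloop
endfacet
facet normal 0.189 -0.627 -0.756
outer loop
vertex 1.593 0.635 0.566
vertex 1.23 0.053 0.958
vertex 1.002 0.606 0.442
endloop
endfacet
facet normal -0.022 0.992 -0.128
outer loop
vertex 1.593 0.635 0.566
vertex 1.002 0.606 0.442
vertex 1.01 0.787 1.842
endloop
endfacet
facet normal 0.190 -0.627 -0.756
outer loop
vertex 1.002 0.606 0.442
vertex 1.23 0.053 0.958
vertex 0.545 0.253 0.62
endloop
endfacet
facet normal -0.632 0.769 -0.096
outer loop
vertex 1.002 0.606 0.442
vertex 0.545 0.253 0.62
vertex 1.01 0.787 1.842
endloop
endfacet
facet normal 0.189 -0.628 -0.755
outer loop
vertex 0.545 0.253 0.62
vertex 1.23 0.053 0.958
vertex 0.489 -0.217 0.997
endloop
endfacet
facet normal -0.929 0.292 0.226
outer loop
vertex 0.545 0.253 0.62
vertex 0.489 -0.217 0.997
vertex 1.01 0.787 1.842
endloop
endfacet
facet normal 0.189 -0.627 -0.756
outer loop
vertex 0.489 -0.217 0.997
vertex 1.23 0.053 0.958
vertex 0.867 -0.529 1.35
endloop
endfacet
facet normal -0.742 -0.163 0.651
outer loop
vertex 0.489 -0.217 0.997
vertex 0.867 -0.529 1.35
vertex 1.01 0.787 1.842
endloop
endfacet
facet normal 0.189 -0.627 -0.756
outer loop
vertex 0.867 -0.529 1.35
vertex 1.23 0.053 0.958
vertex 1.459 -0.5 1.474
endloop
endfacet
facet normal -0.178 -0.328 0.928
outer loop
vertex 0.867 -0.529 1.35
vertex 1.459 -0.5 1.474
vertex 1.01 0.787 1.842
endloop
endfacet
facet normal 0.190 -0.627 -0.756
outer loop
vertex 1.459 -0.5 1.474
vertex 1.23 0.053 0.958
vertex 1.916 -0.147 1.296
endloop
endfacet
facet normal 0.431 -0.106 0.896
outer loop
vertex 1.459 -0.5 1.474
vertex 1.916 -0.147 1.296
vertex 1.01 0.787 1.842
endloop
endfacet
facet normal 0.189 -0.628 -0.755
outer loop
vertex 1.916 -0.147 1.296
vertex 1.23 0.053 0.958
vertex 1.972 0.323 0.919
endloop
endfacet
facet normal 0.730 0.373 0.573
outer loop
vertex 1.916 -0.147 1.296
vertex 1.972 0.323 0.919
vertex 1.01 0.787 1.842
endloop
endfacet
facet normal -0.322 0.350 -0.880
outer loop
vertex 2.737 1.35 -3.348
vertex 1.869 1.385 -3.016
vertex 2.587 1.976 -3.044
endloop
endfacet
facet normal 0.920 0.031 0.391
outer loop
vertex 2.737 1.35 -3.348
vertex 2.587 1.976 -3.044
vertex 2.211 1.015 -2.084
endloop
endfacet
facet normal -0.322 0.349 -0.880
outer loop
vertex 2.587 1.976 -3.044
vertex 1.869 1.385 -3.016
vertex 2.016 2.256 -2.724
endloop
endfacet
facet normal 0.594 0.441 0.674
outer loop
vertex 2.587 1.976 -3.044
vertex 2.016 2.256 -2.724
vertex 2.211 1.015 -2.084
endloop
endfacet
facet normal -0.322 0.349 -0.880
outer loop
vertex 2.016 2.256 -2.724
vertex 1.869 1.385 -3.016
vertex 1.359 2.025 -2.575
endloop
endfacet
facet normal 0.038 0.463 0.886
outer loop
vertex 2.016 2.256 -2.724
vertex 1.359 2.025 -2.575
vertex 2.211 1.015 -2.084
endloop
endfacet
facet normal -0.322 0.349 -0.880
outer loop
vertex 1.359 2.025 -2.575
vertex 1.869 1.385 -3.016
vertex 1.001 1.42 -2.684
endloop
endfacet
facet normal -0.420 0.085 0.904
outer loop
vertex 1.359 2.025 -2.575
vertex 1.001 1.42 -2.684
vertex 2.211 1.015 -2.084
endloop
endfacet
facet normal -0.322 0.349 -0.880
outer loop
vertex 1.001 1.42 -2.684
vertex 1.869 1.385 -3.016
vertex 1.152 0.794 -2.988
endloop
endfacet
facet normal -0.513 -0.472 0.717
outer loop
vertex 1.001 1.42 -2.684
vertex 1.152 0.794 -2.988
vertex 2.211 1.015 -2.084
endloop
endfacet
facet normal -0.322 0.349 -0.880
outer loop
vertex 1.152 0.794 -2.988
vertex 1.869 1.385 -3.016
vertex 1.723 0.515 -3.308
endloop
endfacet
facet normal -0.187 -0.881 0.434
outer loop
vertex 1.152 0.794 -2.988
vertex 1.723 0.515 -3.308
vertex 2.211 1.015 -2.084
endloop
endfacet
facet normal -0.324 0.349 -0.879
outer loop
vertex 1.723 0.515 -3.308
vertex 1.869 1.385 -3.016
vertex 2.379 0.745 -3.458
endloop
endfacet
facet normal 0.367 -0.903 0.222
outer loop
vertex 1.723 0.515 -3.308
vertex 2.379 0.745 -3.458
vertex 2.211 1.015 -2.084
endloop
endfacet
facet normal -0.322 0.351 -0.879
outer loop
vertex 2.379 0.745 -3.458
vertex 1.869 1.385 -3.016
vertex 2.737 1.35 -3.348
endloop
endfacet
facet normal 0.826 -0.526 0.204
outer loop
vertex 2.379 0.745 -3.458
vertex 2.737 1.35 -3.348
vertex 2.211 1.015 -2.084
endloop
endfacet

endsolid


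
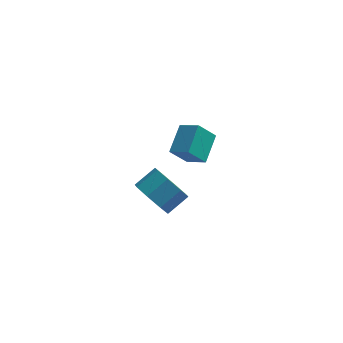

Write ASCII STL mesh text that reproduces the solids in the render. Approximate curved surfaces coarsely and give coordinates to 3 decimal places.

solid 
facet normal -0.603 -0.231 0.764
outer loop
vertex 0.724 4.109 2.427
vertex -0.16 4.662 1.897
vertex 0.317 2.757 1.696
endloop
endfacet
facet normal 0.756 -0.472 0.453
outer loop
vertex 1.1 3.058 0.703
vertex 0.724 4.109 2.427
vertex 0.317 2.757 1.696
endloop
endfacet
facet normal -0.603 -0.231 0.764
outer loop
vertex 0.317 2.757 1.696
vertex -0.16 4.662 1.897
vertex -0.567 3.31 1.166
endloop
endfacet
facet normal -0.256 -0.850 -0.460
outer loop
vertex -0.567 3.31 1.166
vertex 1.1 3.058 0.703
vertex 0.317 2.757 1.696
endloop
endfacet
facet normal 0.256 0.850 0.460
outer loop
vertex 0.724 4.109 2.427
vertex 0.623 4.963 0.904
vertex -0.16 4.662 1.897
endloop
endfacet
facet normal 0.756 -0.472 0.453
outer loop
vertex 1.507 4.41 1.434
vertex 0.724 4.109 2.427
vertex 1.1 3.058 0.703
endloop
endfacet
facet normal 0.256 0.850 0.460
outer loop
vertex 1.507 4.41 1.434
vertex 0.623 4.963 0.904
vertex 0.724 4.109 2.427
endloop
endfacet
facet normal -0.756 0.472 -0.453
outer loop
vertex -0.16 4.662 1.897
vertex 0.623 4.963 0.904
vertex -0.567 3.31 1.166
endloop
endfacet
facet normal -0.256 -0.850 -0.460
outer loop
vertex 0.216 3.611 0.173
vertex 1.1 3.058 0.703
vertex -0.567 3.31 1.166
endloop
endfacet
facet normal -0.756 0.472 -0.453
outer loop
vertex -0.567 3.31 1.166
vertex 0.623 4.963 0.904
vertex 0.216 3.611 0.173
endloop
endfacet
facet normal 0.603 0.231 -0.764
outer loop
vertex 0.216 3.611 0.173
vertex 1.507 4.41 1.434
vertex 1.1 3.058 0.703
endloop
endfacet
facet normal 0.603 0.231 -0.764
outer loop
vertex 0.623 4.963 0.904
vertex 1.507 4.41 1.434
vertex 0.216 3.611 0.173
endloop
endfacet
facet normal -0.685 -0.521 -0.510
outer loop
vertex -0.45 -1.561 1.612
vertex -1.068 -1.568 2.449
vertex -0.942 -0.935 1.633
endloop
endfacet
facet normal 0.387 0.333 -0.860
outer loop
vertex -0.45 -1.561 1.612
vertex -0.942 -0.935 1.633
vertex 0.385 -0.925 2.234
endloop
endfacet
facet normal 0.387 0.333 -0.860
outer loop
vertex 0.385 -0.925 2.234
vertex -0.942 -0.935 1.633
vertex -0.106 -0.3 2.255
endloop
endfacet
facet normal 0.685 0.521 0.509
outer loop
vertex 0.385 -0.925 2.234
vertex -0.106 -0.3 2.255
vertex -0.232 -0.932 3.071
endloop
endfacet
facet normal -0.685 -0.521 -0.510
outer loop
vertex -0.942 -0.935 1.633
vertex -1.068 -1.568 2.449
vertex -1.507 -0.68 2.132
endloop
endfacet
facet normal -0.163 0.792 -0.589
outer loop
vertex -0.942 -0.935 1.633
vertex -1.507 -0.68 2.132
vertex -0.106 -0.3 2.255
endloop
endfacet
facet normal -0.163 0.791 -0.589
outer loop
vertex -0.106 -0.3 2.255
vertex -1.507 -0.68 2.132
vertex -0.672 -0.045 2.754
endloop
endfacet
facet normal 0.684 0.522 0.510
outer loop
vertex -0.106 -0.3 2.255
vertex -0.672 -0.045 2.754
vertex -0.232 -0.932 3.071
endloop
endfacet
facet normal -0.685 -0.521 -0.509
outer loop
vertex -1.507 -0.68 2.132
vertex -1.068 -1.568 2.449
vertex -1.815 -0.945 2.817
endloop
endfacet
facet normal -0.618 0.786 0.026
outer loop
vertex -1.507 -0.68 2.132
vertex -1.815 -0.945 2.817
vertex -0.672 -0.045 2.754
endloop
endfacet
facet normal -0.618 0.786 0.025
outer loop
vertex -0.672 -0.045 2.754
vertex -1.815 -0.945 2.817
vertex -0.98 -0.309 3.438
endloop
endfacet
facet normal 0.684 0.522 0.509
outer loop
vertex -0.672 -0.045 2.754
vertex -0.98 -0.309 3.438
vertex -0.232 -0.932 3.071
endloop
endfacet
facet normal -0.685 -0.521 -0.509
outer loop
vertex -1.815 -0.945 2.817
vertex -1.068 -1.568 2.449
vertex -1.685 -1.575 3.286
endloop
endfacet
facet normal -0.710 0.320 0.627
outer loop
vertex -1.815 -0.945 2.817
vertex -1.685 -1.575 3.286
vertex -0.98 -0.309 3.438
endloop
endfacet
facet normal -0.711 0.321 0.626
outer loop
vertex -0.98 -0.309 3.438
vertex -1.685 -1.575 3.286
vertex -0.85 -0.939 3.908
endloop
endfacet
facet normal 0.684 0.521 0.510
outer loop
vertex -0.98 -0.309 3.438
vertex -0.85 -0.939 3.908
vertex -0.232 -0.932 3.071
endloop
endfacet
facet normal -0.685 -0.521 -0.509
outer loop
vertex -1.685 -1.575 3.286
vertex -1.068 -1.568 2.449
vertex -1.194 -2.2 3.265
endloop
endfacet
facet normal -0.387 -0.333 0.860
outer loop
vertex -1.685 -1.575 3.286
vertex -1.194 -2.2 3.265
vertex -0.85 -0.939 3.908
endloop
endfacet
facet normal -0.387 -0.333 0.860
outer loop
vertex -0.85 -0.939 3.908
vertex -1.194 -2.2 3.265
vertex -0.358 -1.565 3.887
endloop
endfacet
facet normal 0.685 0.521 0.510
outer loop
vertex -0.85 -0.939 3.908
vertex -0.358 -1.565 3.887
vertex -0.232 -0.932 3.071
endloop
endfacet
facet normal -0.684 -0.522 -0.510
outer loop
vertex -1.194 -2.2 3.265
vertex -1.068 -1.568 2.449
vertex -0.628 -2.455 2.766
endloop
endfacet
facet normal 0.163 -0.791 0.589
outer loop
vertex -1.194 -2.2 3.265
vertex -0.628 -2.455 2.766
vertex -0.358 -1.565 3.887
endloop
endfacet
facet normal 0.163 -0.791 0.589
outer loop
vertex -0.358 -1.565 3.887
vertex -0.628 -2.455 2.766
vertex 0.207 -1.82 3.388
endloop
endfacet
facet normal 0.685 0.521 0.510
outer loop
vertex -0.358 -1.565 3.887
vertex 0.207 -1.82 3.388
vertex -0.232 -0.932 3.071
endloop
endfacet
facet normal -0.684 -0.522 -0.509
outer loop
vertex -0.628 -2.455 2.766
vertex -1.068 -1.568 2.449
vertex -0.32 -2.191 2.082
endloop
endfacet
facet normal 0.617 -0.786 -0.026
outer loop
vertex -0.628 -2.455 2.766
vertex -0.32 -2.191 2.082
vertex 0.207 -1.82 3.388
endloop
endfacet
facet normal 0.618 -0.786 -0.026
outer loop
vertex 0.207 -1.82 3.388
vertex -0.32 -2.191 2.082
vertex 0.515 -1.555 2.703
endloop
endfacet
facet normal 0.685 0.521 0.509
outer loop
vertex 0.207 -1.82 3.388
vertex 0.515 -1.555 2.703
vertex -0.232 -0.932 3.071
endloop
endfacet
facet normal -0.684 -0.521 -0.510
outer loop
vertex -0.32 -2.191 2.082
vertex -1.068 -1.568 2.449
vertex -0.45 -1.561 1.612
endloop
endfacet
facet normal 0.710 -0.321 -0.627
outer loop
vertex -0.32 -2.191 2.082
vertex -0.45 -1.561 1.612
vertex 0.515 -1.555 2.703
endloop
endfacet
facet normal 0.711 -0.320 -0.627
outer loop
vertex 0.515 -1.555 2.703
vertex -0.45 -1.561 1.612
vertex 0.385 -0.925 2.234
endloop
endfacet
facet normal 0.685 0.521 0.509
outer loop
vertex 0.515 -1.555 2.703
vertex 0.385 -0.925 2.234
vertex -0.232 -0.932 3.071
endloop
endfacet

endsolid


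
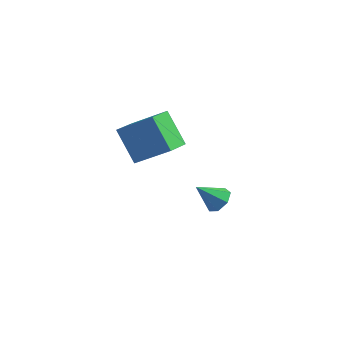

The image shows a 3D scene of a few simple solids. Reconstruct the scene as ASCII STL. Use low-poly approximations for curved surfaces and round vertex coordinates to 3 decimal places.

solid 
facet normal -0.797 -0.143 -0.587
outer loop
vertex -4.339 0.593 -2.214
vertex -4.244 1.768 -2.63
vertex -3.278 0.045 -3.521
endloop
endfacet
facet normal -0.076 -0.940 0.333
outer loop
vertex -1.796 0.312 -2.43
vertex -4.339 0.593 -2.214
vertex -3.278 0.045 -3.521
endloop
endfacet
facet normal -0.797 -0.144 -0.586
outer loop
vertex -3.278 0.045 -3.521
vertex -4.244 1.768 -2.63
vertex -3.184 1.221 -3.937
endloop
endfacet
facet normal 0.599 -0.309 -0.738
outer loop
vertex -3.184 1.221 -3.937
vertex -1.796 0.312 -2.43
vertex -3.278 0.045 -3.521
endloop
endfacet
facet normal -0.599 0.310 0.738
outer loop
vertex -4.339 0.593 -2.214
vertex -2.762 2.035 -1.539
vertex -4.244 1.768 -2.63
endloop
endfacet
facet normal -0.076 -0.940 0.332
outer loop
vertex -2.856 0.859 -1.123
vertex -4.339 0.593 -2.214
vertex -1.796 0.312 -2.43
endloop
endfacet
facet normal -0.599 0.309 0.739
outer loop
vertex -2.856 0.859 -1.123
vertex -2.762 2.035 -1.539
vertex -4.339 0.593 -2.214
endloop
endfacet
facet normal 0.075 0.940 -0.332
outer loop
vertex -4.244 1.768 -2.63
vertex -2.762 2.035 -1.539
vertex -3.184 1.221 -3.937
endloop
endfacet
facet normal 0.599 -0.310 -0.738
outer loop
vertex -1.701 1.487 -2.846
vertex -1.796 0.312 -2.43
vertex -3.184 1.221 -3.937
endloop
endfacet
facet normal 0.076 0.940 -0.332
outer loop
vertex -3.184 1.221 -3.937
vertex -2.762 2.035 -1.539
vertex -1.701 1.487 -2.846
endloop
endfacet
facet normal 0.797 0.143 0.587
outer loop
vertex -1.701 1.487 -2.846
vertex -2.856 0.859 -1.123
vertex -1.796 0.312 -2.43
endloop
endfacet
facet normal 0.797 0.144 0.587
outer loop
vertex -2.762 2.035 -1.539
vertex -2.856 0.859 -1.123
vertex -1.701 1.487 -2.846
endloop
endfacet
facet normal 0.619 0.363 -0.696
outer loop
vertex 2.07 -2.722 -1.265
vertex 1.695 -2.921 -1.702
vertex 1.697 -2.381 -1.419
endloop
endfacet
facet normal 0.058 0.463 0.885
outer loop
vertex 2.07 -2.722 -1.265
vertex 1.697 -2.381 -1.419
vertex 0.945 -3.359 -0.858
endloop
endfacet
facet normal 0.619 0.363 -0.697
outer loop
vertex 1.697 -2.381 -1.419
vertex 1.695 -2.921 -1.702
vertex 1.321 -2.446 -1.787
endloop
endfacet
facet normal -0.562 0.692 0.452
outer loop
vertex 1.697 -2.381 -1.419
vertex 1.321 -2.446 -1.787
vertex 0.945 -3.359 -0.858
endloop
endfacet
facet normal 0.618 0.362 -0.697
outer loop
vertex 1.321 -2.446 -1.787
vertex 1.695 -2.921 -1.702
vertex 1.227 -2.869 -2.09
endloop
endfacet
facet normal -0.952 0.286 -0.104
outer loop
vertex 1.321 -2.446 -1.787
vertex 1.227 -2.869 -2.09
vertex 0.945 -3.359 -0.858
endloop
endfacet
facet normal 0.619 0.361 -0.698
outer loop
vertex 1.227 -2.869 -2.09
vertex 1.695 -2.921 -1.702
vertex 1.485 -3.332 -2.101
endloop
endfacet
facet normal -0.817 -0.447 -0.365
outer loop
vertex 1.227 -2.869 -2.09
vertex 1.485 -3.332 -2.101
vertex 0.945 -3.359 -0.858
endloop
endfacet
facet normal 0.620 0.360 -0.697
outer loop
vertex 1.485 -3.332 -2.101
vertex 1.695 -2.921 -1.702
vertex 1.9 -3.485 -1.811
endloop
endfacet
facet normal -0.259 -0.957 -0.133
outer loop
vertex 1.485 -3.332 -2.101
vertex 1.9 -3.485 -1.811
vertex 0.945 -3.359 -0.858
endloop
endfacet
facet normal 0.620 0.360 -0.697
outer loop
vertex 1.9 -3.485 -1.811
vertex 1.695 -2.921 -1.702
vertex 2.161 -3.214 -1.439
endloop
endfacet
facet normal 0.301 -0.859 0.415
outer loop
vertex 1.9 -3.485 -1.811
vertex 2.161 -3.214 -1.439
vertex 0.945 -3.359 -0.858
endloop
endfacet
facet normal 0.620 0.361 -0.697
outer loop
vertex 2.161 -3.214 -1.439
vertex 1.695 -2.921 -1.702
vertex 2.07 -2.722 -1.265
endloop
endfacet
facet normal 0.442 -0.225 0.868
outer loop
vertex 2.161 -3.214 -1.439
vertex 2.07 -2.722 -1.265
vertex 0.945 -3.359 -0.858
endloop
endfacet

endsolid


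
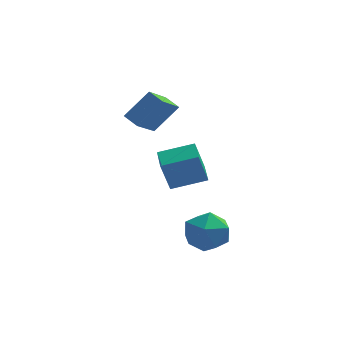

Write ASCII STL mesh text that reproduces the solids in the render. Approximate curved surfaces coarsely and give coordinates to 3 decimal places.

solid 
facet normal -0.951 -0.137 -0.276
outer loop
vertex -3.101 -0.05 -0.863
vertex -3.311 1.219 -0.767
vertex -2.688 0.132 -2.377
endloop
endfacet
facet normal 0.162 -0.984 -0.074
outer loop
vertex -1.089 0.361 -1.913
vertex -3.101 -0.05 -0.863
vertex -2.688 0.132 -2.377
endloop
endfacet
facet normal -0.951 -0.136 -0.276
outer loop
vertex -2.688 0.132 -2.377
vertex -3.311 1.219 -0.767
vertex -2.897 1.401 -2.281
endloop
endfacet
facet normal 0.262 0.116 -0.958
outer loop
vertex -2.897 1.401 -2.281
vertex -1.089 0.361 -1.913
vertex -2.688 0.132 -2.377
endloop
endfacet
facet normal -0.261 -0.116 0.958
outer loop
vertex -3.101 -0.05 -0.863
vertex -1.712 1.448 -0.303
vertex -3.311 1.219 -0.767
endloop
endfacet
facet normal 0.162 -0.984 -0.074
outer loop
vertex -1.503 0.179 -0.399
vertex -3.101 -0.05 -0.863
vertex -1.089 0.361 -1.913
endloop
endfacet
facet normal -0.262 -0.116 0.958
outer loop
vertex -1.503 0.179 -0.399
vertex -1.712 1.448 -0.303
vertex -3.101 -0.05 -0.863
endloop
endfacet
facet normal -0.162 0.984 0.074
outer loop
vertex -3.311 1.219 -0.767
vertex -1.712 1.448 -0.303
vertex -2.897 1.401 -2.281
endloop
endfacet
facet normal 0.262 0.116 -0.958
outer loop
vertex -1.299 1.63 -1.817
vertex -1.089 0.361 -1.913
vertex -2.897 1.401 -2.281
endloop
endfacet
facet normal -0.162 0.984 0.074
outer loop
vertex -2.897 1.401 -2.281
vertex -1.712 1.448 -0.303
vertex -1.299 1.63 -1.817
endloop
endfacet
facet normal 0.951 0.136 0.277
outer loop
vertex -1.299 1.63 -1.817
vertex -1.503 0.179 -0.399
vertex -1.089 0.361 -1.913
endloop
endfacet
facet normal 0.952 0.136 0.276
outer loop
vertex -1.712 1.448 -0.303
vertex -1.503 0.179 -0.399
vertex -1.299 1.63 -1.817
endloop
endfacet
facet normal -0.708 0.608 0.359
outer loop
vertex -4.73 1.398 1.336
vertex -3.682 1.882 2.584
vertex -4.1 2.754 0.281
endloop
endfacet
facet normal -0.616 -0.285 -0.734
outer loop
vertex -3.498 2.238 -0.024
vertex -4.73 1.398 1.336
vertex -4.1 2.754 0.281
endloop
endfacet
facet normal -0.709 0.607 0.359
outer loop
vertex -4.1 2.754 0.281
vertex -3.682 1.882 2.584
vertex -3.053 3.239 1.529
endloop
endfacet
facet normal 0.344 0.741 -0.576
outer loop
vertex -3.053 3.239 1.529
vertex -3.498 2.238 -0.024
vertex -4.1 2.754 0.281
endloop
endfacet
facet normal -0.344 -0.742 0.576
outer loop
vertex -4.73 1.398 1.336
vertex -3.08 1.366 2.279
vertex -3.682 1.882 2.584
endloop
endfacet
facet normal -0.616 -0.285 -0.734
outer loop
vertex -4.127 0.881 1.031
vertex -4.73 1.398 1.336
vertex -3.498 2.238 -0.024
endloop
endfacet
facet normal -0.344 -0.741 0.577
outer loop
vertex -4.127 0.881 1.031
vertex -3.08 1.366 2.279
vertex -4.73 1.398 1.336
endloop
endfacet
facet normal 0.616 0.285 0.734
outer loop
vertex -3.682 1.882 2.584
vertex -3.08 1.366 2.279
vertex -3.053 3.239 1.529
endloop
endfacet
facet normal 0.344 0.741 -0.576
outer loop
vertex -2.45 2.722 1.224
vertex -3.498 2.238 -0.024
vertex -3.053 3.239 1.529
endloop
endfacet
facet normal 0.616 0.285 0.734
outer loop
vertex -3.053 3.239 1.529
vertex -3.08 1.366 2.279
vertex -2.45 2.722 1.224
endloop
endfacet
facet normal 0.708 -0.608 -0.359
outer loop
vertex -2.45 2.722 1.224
vertex -4.127 0.881 1.031
vertex -3.498 2.238 -0.024
endloop
endfacet
facet normal 0.709 -0.608 -0.358
outer loop
vertex -3.08 1.366 2.279
vertex -4.127 0.881 1.031
vertex -2.45 2.722 1.224
endloop
endfacet
facet normal -0.855 0.484 0.185
outer loop
vertex -1.925 -2.526 -3.522
vertex -1.906 -2.899 -2.461
vertex -1.411 -1.923 -2.723
endloop
endfacet
facet normal -0.476 0.822 -0.314
outer loop
vertex -1.925 -2.526 -3.522
vertex -1.411 -1.923 -2.723
vertex -0.936 -2.035 -3.737
endloop
endfacet
facet normal -0.368 0.367 -0.854
outer loop
vertex -1.925 -2.526 -3.522
vertex -0.936 -2.035 -3.737
vertex -1.136 -3.081 -4.1
endloop
endfacet
facet normal -0.681 -0.251 -0.688
outer loop
vertex -1.925 -2.526 -3.522
vertex -1.136 -3.081 -4.1
vertex -1.736 -3.615 -3.312
endloop
endfacet
facet normal -0.983 -0.179 -0.045
outer loop
vertex -1.925 -2.526 -3.522
vertex -1.736 -3.615 -3.312
vertex -1.906 -2.899 -2.461
endloop
endfacet
facet normal 0.160 0.987 -0.034
outer loop
vertex -0.936 -2.035 -3.737
vertex -1.411 -1.923 -2.723
vertex -0.304 -2.105 -2.808
endloop
endfacet
facet normal -0.455 0.439 0.775
outer loop
vertex -1.411 -1.923 -2.723
vertex -1.906 -2.899 -2.461
vertex -0.904 -2.639 -2.02
endloop
endfacet
facet normal -0.661 -0.634 0.402
outer loop
vertex -1.906 -2.899 -2.461
vertex -1.736 -3.615 -3.312
vertex -1.104 -3.685 -2.383
endloop
endfacet
facet normal -0.172 -0.750 -0.639
outer loop
vertex -1.736 -3.615 -3.312
vertex -1.136 -3.081 -4.1
vertex -0.629 -3.797 -3.397
endloop
endfacet
facet normal 0.335 0.251 -0.908
outer loop
vertex -1.136 -3.081 -4.1
vertex -0.936 -2.035 -3.737
vertex -0.134 -2.821 -3.659
endloop
endfacet
facet normal 0.681 0.251 0.688
outer loop
vertex -0.115 -3.194 -2.598
vertex -0.304 -2.105 -2.808
vertex -0.904 -2.639 -2.02
endloop
endfacet
facet normal 0.368 -0.367 0.854
outer loop
vertex -0.115 -3.194 -2.598
vertex -0.904 -2.639 -2.02
vertex -1.104 -3.685 -2.383
endloop
endfacet
facet normal 0.476 -0.822 0.314
outer loop
vertex -0.115 -3.194 -2.598
vertex -1.104 -3.685 -2.383
vertex -0.629 -3.797 -3.397
endloop
endfacet
facet normal 0.855 -0.484 -0.185
outer loop
vertex -0.115 -3.194 -2.598
vertex -0.629 -3.797 -3.397
vertex -0.134 -2.821 -3.659
endloop
endfacet
facet normal 0.983 0.179 0.045
outer loop
vertex -0.115 -3.194 -2.598
vertex -0.134 -2.821 -3.659
vertex -0.304 -2.105 -2.808
endloop
endfacet
facet normal 0.172 0.750 0.639
outer loop
vertex -0.904 -2.639 -2.02
vertex -0.304 -2.105 -2.808
vertex -1.411 -1.923 -2.723
endloop
endfacet
facet normal -0.335 -0.251 0.908
outer loop
vertex -1.104 -3.685 -2.383
vertex -0.904 -2.639 -2.02
vertex -1.906 -2.899 -2.461
endloop
endfacet
facet normal -0.160 -0.987 0.034
outer loop
vertex -0.629 -3.797 -3.397
vertex -1.104 -3.685 -2.383
vertex -1.736 -3.615 -3.312
endloop
endfacet
facet normal 0.455 -0.439 -0.775
outer loop
vertex -0.134 -2.821 -3.659
vertex -0.629 -3.797 -3.397
vertex -1.136 -3.081 -4.1
endloop
endfacet
facet normal 0.661 0.634 -0.402
outer loop
vertex -0.304 -2.105 -2.808
vertex -0.134 -2.821 -3.659
vertex -0.936 -2.035 -3.737
endloop
endfacet

endsolid


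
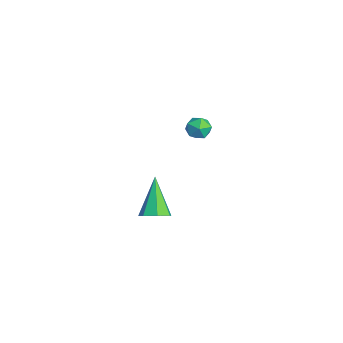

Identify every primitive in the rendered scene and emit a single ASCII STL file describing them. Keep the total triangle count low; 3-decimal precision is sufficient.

solid 
facet normal -0.037 0.747 0.664
outer loop
vertex -4.124 1.587 -1.394
vertex -3.782 1.22 -0.962
vertex -3.462 1.614 -1.387
endloop
endfacet
facet normal -0.041 0.999 -0.003
outer loop
vertex -4.124 1.587 -1.394
vertex -3.462 1.614 -1.387
vertex -3.786 1.599 -1.964
endloop
endfacet
facet normal -0.603 0.720 -0.343
outer loop
vertex -4.124 1.587 -1.394
vertex -3.786 1.599 -1.964
vertex -4.307 1.195 -1.896
endloop
endfacet
facet normal -0.949 0.295 0.116
outer loop
vertex -4.124 1.587 -1.394
vertex -4.307 1.195 -1.896
vertex -4.304 0.961 -1.276
endloop
endfacet
facet normal -0.598 0.311 0.738
outer loop
vertex -4.124 1.587 -1.394
vertex -4.304 0.961 -1.276
vertex -3.782 1.22 -0.962
endloop
endfacet
facet normal 0.550 0.768 -0.329
outer loop
vertex -3.786 1.599 -1.964
vertex -3.462 1.614 -1.387
vertex -3.236 1.239 -1.884
endloop
endfacet
facet normal 0.554 0.360 0.751
outer loop
vertex -3.462 1.614 -1.387
vertex -3.782 1.22 -0.962
vertex -3.233 1.005 -1.264
endloop
endfacet
facet normal -0.352 -0.345 0.870
outer loop
vertex -3.782 1.22 -0.962
vertex -4.304 0.961 -1.276
vertex -3.754 0.601 -1.196
endloop
endfacet
facet normal -0.918 -0.373 -0.136
outer loop
vertex -4.304 0.961 -1.276
vertex -4.307 1.195 -1.896
vertex -4.078 0.586 -1.773
endloop
endfacet
facet normal -0.359 0.316 -0.878
outer loop
vertex -4.307 1.195 -1.896
vertex -3.786 1.599 -1.964
vertex -3.758 0.98 -2.198
endloop
endfacet
facet normal 0.949 -0.295 -0.116
outer loop
vertex -3.416 0.613 -1.766
vertex -3.236 1.239 -1.884
vertex -3.233 1.005 -1.264
endloop
endfacet
facet normal 0.603 -0.720 0.343
outer loop
vertex -3.416 0.613 -1.766
vertex -3.233 1.005 -1.264
vertex -3.754 0.601 -1.196
endloop
endfacet
facet normal 0.041 -0.999 0.003
outer loop
vertex -3.416 0.613 -1.766
vertex -3.754 0.601 -1.196
vertex -4.078 0.586 -1.773
endloop
endfacet
facet normal 0.037 -0.747 -0.664
outer loop
vertex -3.416 0.613 -1.766
vertex -4.078 0.586 -1.773
vertex -3.758 0.98 -2.198
endloop
endfacet
facet normal 0.598 -0.311 -0.738
outer loop
vertex -3.416 0.613 -1.766
vertex -3.758 0.98 -2.198
vertex -3.236 1.239 -1.884
endloop
endfacet
facet normal 0.918 0.373 0.136
outer loop
vertex -3.233 1.005 -1.264
vertex -3.236 1.239 -1.884
vertex -3.462 1.614 -1.387
endloop
endfacet
facet normal 0.359 -0.316 0.878
outer loop
vertex -3.754 0.601 -1.196
vertex -3.233 1.005 -1.264
vertex -3.782 1.22 -0.962
endloop
endfacet
facet normal -0.550 -0.768 0.329
outer loop
vertex -4.078 0.586 -1.773
vertex -3.754 0.601 -1.196
vertex -4.304 0.961 -1.276
endloop
endfacet
facet normal -0.554 -0.360 -0.751
outer loop
vertex -3.758 0.98 -2.198
vertex -4.078 0.586 -1.773
vertex -4.307 1.195 -1.896
endloop
endfacet
facet normal 0.352 0.345 -0.870
outer loop
vertex -3.236 1.239 -1.884
vertex -3.758 0.98 -2.198
vertex -3.786 1.599 -1.964
endloop
endfacet
facet normal 0.623 -0.136 -0.771
outer loop
vertex 2.504 -1.592 -1.965
vertex 2.112 -2.1 -2.192
vertex 2.075 -1.437 -2.339
endloop
endfacet
facet normal 0.084 0.951 0.298
outer loop
vertex 2.504 -1.592 -1.965
vertex 2.075 -1.437 -2.339
vertex 0.928 -1.84 -0.728
endloop
endfacet
facet normal 0.623 -0.136 -0.770
outer loop
vertex 2.075 -1.437 -2.339
vertex 2.112 -2.1 -2.192
vertex 1.674 -1.781 -2.603
endloop
endfacet
facet normal -0.560 0.805 -0.198
outer loop
vertex 2.075 -1.437 -2.339
vertex 1.674 -1.781 -2.603
vertex 0.928 -1.84 -0.728
endloop
endfacet
facet normal 0.623 -0.138 -0.770
outer loop
vertex 1.674 -1.781 -2.603
vertex 2.112 -2.1 -2.192
vertex 1.603 -2.365 -2.556
endloop
endfacet
facet normal -0.927 0.083 -0.366
outer loop
vertex 1.674 -1.781 -2.603
vertex 1.603 -2.365 -2.556
vertex 0.928 -1.84 -0.728
endloop
endfacet
facet normal 0.622 -0.137 -0.771
outer loop
vertex 1.603 -2.365 -2.556
vertex 2.112 -2.1 -2.192
vertex 1.916 -2.749 -2.235
endloop
endfacet
facet normal -0.739 -0.669 -0.081
outer loop
vertex 1.603 -2.365 -2.556
vertex 1.916 -2.749 -2.235
vertex 0.928 -1.84 -0.728
endloop
endfacet
facet normal 0.624 -0.137 -0.770
outer loop
vertex 1.916 -2.749 -2.235
vertex 2.112 -2.1 -2.192
vertex 2.376 -2.644 -1.881
endloop
endfacet
facet normal -0.139 -0.886 0.443
outer loop
vertex 1.916 -2.749 -2.235
vertex 2.376 -2.644 -1.881
vertex 0.928 -1.84 -0.728
endloop
endfacet
facet normal 0.623 -0.138 -0.770
outer loop
vertex 2.376 -2.644 -1.881
vertex 2.112 -2.1 -2.192
vertex 2.638 -2.129 -1.761
endloop
endfacet
facet normal 0.422 -0.404 0.812
outer loop
vertex 2.376 -2.644 -1.881
vertex 2.638 -2.129 -1.761
vertex 0.928 -1.84 -0.728
endloop
endfacet
facet normal 0.623 -0.137 -0.770
outer loop
vertex 2.638 -2.129 -1.761
vertex 2.112 -2.1 -2.192
vertex 2.504 -1.592 -1.965
endloop
endfacet
facet normal 0.521 0.414 0.747
outer loop
vertex 2.638 -2.129 -1.761
vertex 2.504 -1.592 -1.965
vertex 0.928 -1.84 -0.728
endloop
endfacet

endsolid


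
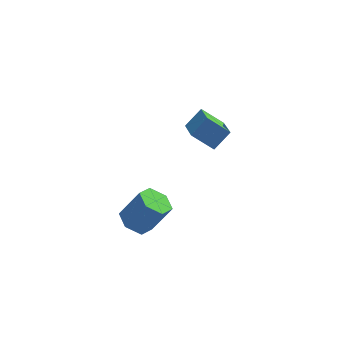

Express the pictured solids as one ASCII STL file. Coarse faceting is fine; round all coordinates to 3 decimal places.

solid 
facet normal -0.530 -0.045 -0.847
outer loop
vertex -0.88 -2.862 -4.691
vertex -1.414 -3.708 -4.312
vertex -1.783 -2.719 -4.134
endloop
endfacet
facet normal 0.090 0.990 -0.109
outer loop
vertex -0.88 -2.862 -4.691
vertex -1.783 -2.719 -4.134
vertex 0.248 -2.766 -2.887
endloop
endfacet
facet normal 0.089 0.990 -0.108
outer loop
vertex 0.248 -2.766 -2.887
vertex -1.783 -2.719 -4.134
vertex -0.654 -2.624 -2.33
endloop
endfacet
facet normal 0.530 0.045 0.847
outer loop
vertex 0.248 -2.766 -2.887
vertex -0.654 -2.624 -2.33
vertex -0.286 -3.612 -2.508
endloop
endfacet
facet normal -0.530 -0.045 -0.847
outer loop
vertex -1.783 -2.719 -4.134
vertex -1.414 -3.708 -4.312
vertex -2.317 -3.566 -3.755
endloop
endfacet
facet normal -0.686 0.610 0.397
outer loop
vertex -1.783 -2.719 -4.134
vertex -2.317 -3.566 -3.755
vertex -0.654 -2.624 -2.33
endloop
endfacet
facet normal -0.686 0.610 0.397
outer loop
vertex -0.654 -2.624 -2.33
vertex -2.317 -3.566 -3.755
vertex -1.188 -3.47 -1.951
endloop
endfacet
facet normal 0.530 0.045 0.847
outer loop
vertex -0.654 -2.624 -2.33
vertex -1.188 -3.47 -1.951
vertex -0.286 -3.612 -2.508
endloop
endfacet
facet normal -0.530 -0.045 -0.847
outer loop
vertex -2.317 -3.566 -3.755
vertex -1.414 -3.708 -4.312
vertex -1.948 -4.554 -3.933
endloop
endfacet
facet normal -0.775 -0.380 0.505
outer loop
vertex -2.317 -3.566 -3.755
vertex -1.948 -4.554 -3.933
vertex -1.188 -3.47 -1.951
endloop
endfacet
facet normal -0.775 -0.380 0.505
outer loop
vertex -1.188 -3.47 -1.951
vertex -1.948 -4.554 -3.933
vertex -0.82 -4.458 -2.129
endloop
endfacet
facet normal 0.530 0.045 0.847
outer loop
vertex -1.188 -3.47 -1.951
vertex -0.82 -4.458 -2.129
vertex -0.286 -3.612 -2.508
endloop
endfacet
facet normal -0.530 -0.045 -0.847
outer loop
vertex -1.948 -4.554 -3.933
vertex -1.414 -3.708 -4.312
vertex -1.046 -4.696 -4.49
endloop
endfacet
facet normal -0.089 -0.990 0.108
outer loop
vertex -1.948 -4.554 -3.933
vertex -1.046 -4.696 -4.49
vertex -0.82 -4.458 -2.129
endloop
endfacet
facet normal -0.090 -0.990 0.108
outer loop
vertex -0.82 -4.458 -2.129
vertex -1.046 -4.696 -4.49
vertex 0.083 -4.601 -2.686
endloop
endfacet
facet normal 0.530 0.045 0.847
outer loop
vertex -0.82 -4.458 -2.129
vertex 0.083 -4.601 -2.686
vertex -0.286 -3.612 -2.508
endloop
endfacet
facet normal -0.530 -0.045 -0.847
outer loop
vertex -1.046 -4.696 -4.49
vertex -1.414 -3.708 -4.312
vertex -0.512 -3.85 -4.869
endloop
endfacet
facet normal 0.685 -0.610 -0.397
outer loop
vertex -1.046 -4.696 -4.49
vertex -0.512 -3.85 -4.869
vertex 0.083 -4.601 -2.686
endloop
endfacet
facet normal 0.686 -0.610 -0.397
outer loop
vertex 0.083 -4.601 -2.686
vertex -0.512 -3.85 -4.869
vertex 0.617 -3.754 -3.065
endloop
endfacet
facet normal 0.530 0.045 0.847
outer loop
vertex 0.083 -4.601 -2.686
vertex 0.617 -3.754 -3.065
vertex -0.286 -3.612 -2.508
endloop
endfacet
facet normal -0.530 -0.045 -0.847
outer loop
vertex -0.512 -3.85 -4.869
vertex -1.414 -3.708 -4.312
vertex -0.88 -2.862 -4.691
endloop
endfacet
facet normal 0.775 0.380 -0.505
outer loop
vertex -0.512 -3.85 -4.869
vertex -0.88 -2.862 -4.691
vertex 0.617 -3.754 -3.065
endloop
endfacet
facet normal 0.775 0.380 -0.505
outer loop
vertex 0.617 -3.754 -3.065
vertex -0.88 -2.862 -4.691
vertex 0.248 -2.766 -2.887
endloop
endfacet
facet normal 0.530 0.045 0.847
outer loop
vertex 0.617 -3.754 -3.065
vertex 0.248 -2.766 -2.887
vertex -0.286 -3.612 -2.508
endloop
endfacet
facet normal -0.773 0.147 0.617
outer loop
vertex 1.56 2.147 -2.045
vertex 2.478 2.789 -1.047
vertex 1.2 4.083 -2.958
endloop
endfacet
facet normal -0.612 -0.428 -0.665
outer loop
vertex 2.522 3.831 -4.013
vertex 1.56 2.147 -2.045
vertex 1.2 4.083 -2.958
endloop
endfacet
facet normal -0.773 0.147 0.617
outer loop
vertex 1.2 4.083 -2.958
vertex 2.478 2.789 -1.047
vertex 2.118 4.724 -1.96
endloop
endfacet
facet normal -0.166 0.892 -0.421
outer loop
vertex 2.118 4.724 -1.96
vertex 2.522 3.831 -4.013
vertex 1.2 4.083 -2.958
endloop
endfacet
facet normal 0.166 -0.892 0.421
outer loop
vertex 1.56 2.147 -2.045
vertex 3.8 2.537 -2.102
vertex 2.478 2.789 -1.047
endloop
endfacet
facet normal -0.612 -0.428 -0.665
outer loop
vertex 2.882 1.896 -3.1
vertex 1.56 2.147 -2.045
vertex 2.522 3.831 -4.013
endloop
endfacet
facet normal 0.166 -0.892 0.420
outer loop
vertex 2.882 1.896 -3.1
vertex 3.8 2.537 -2.102
vertex 1.56 2.147 -2.045
endloop
endfacet
facet normal 0.612 0.428 0.665
outer loop
vertex 2.478 2.789 -1.047
vertex 3.8 2.537 -2.102
vertex 2.118 4.724 -1.96
endloop
endfacet
facet normal -0.166 0.892 -0.421
outer loop
vertex 3.44 4.473 -3.015
vertex 2.522 3.831 -4.013
vertex 2.118 4.724 -1.96
endloop
endfacet
facet normal 0.612 0.428 0.665
outer loop
vertex 2.118 4.724 -1.96
vertex 3.8 2.537 -2.102
vertex 3.44 4.473 -3.015
endloop
endfacet
facet normal 0.773 -0.147 -0.617
outer loop
vertex 3.44 4.473 -3.015
vertex 2.882 1.896 -3.1
vertex 2.522 3.831 -4.013
endloop
endfacet
facet normal 0.773 -0.147 -0.617
outer loop
vertex 3.8 2.537 -2.102
vertex 2.882 1.896 -3.1
vertex 3.44 4.473 -3.015
endloop
endfacet

endsolid
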